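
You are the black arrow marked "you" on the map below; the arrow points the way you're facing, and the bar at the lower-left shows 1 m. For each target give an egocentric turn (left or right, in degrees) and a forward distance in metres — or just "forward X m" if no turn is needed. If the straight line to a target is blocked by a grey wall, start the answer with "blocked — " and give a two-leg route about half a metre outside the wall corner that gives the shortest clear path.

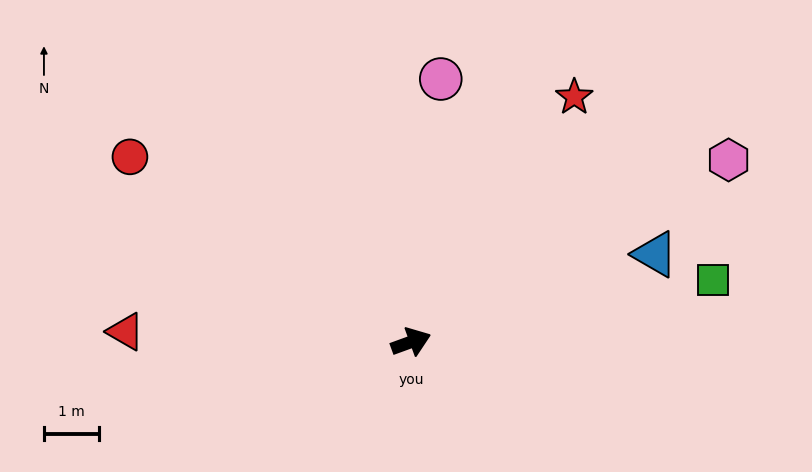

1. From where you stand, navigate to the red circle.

turn left 127°, forward 6.2 m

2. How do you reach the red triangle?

turn left 158°, forward 5.2 m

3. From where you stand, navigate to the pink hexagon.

turn left 10°, forward 6.7 m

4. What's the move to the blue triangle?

forward 4.7 m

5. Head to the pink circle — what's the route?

turn left 64°, forward 4.8 m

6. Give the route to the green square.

turn right 8°, forward 5.6 m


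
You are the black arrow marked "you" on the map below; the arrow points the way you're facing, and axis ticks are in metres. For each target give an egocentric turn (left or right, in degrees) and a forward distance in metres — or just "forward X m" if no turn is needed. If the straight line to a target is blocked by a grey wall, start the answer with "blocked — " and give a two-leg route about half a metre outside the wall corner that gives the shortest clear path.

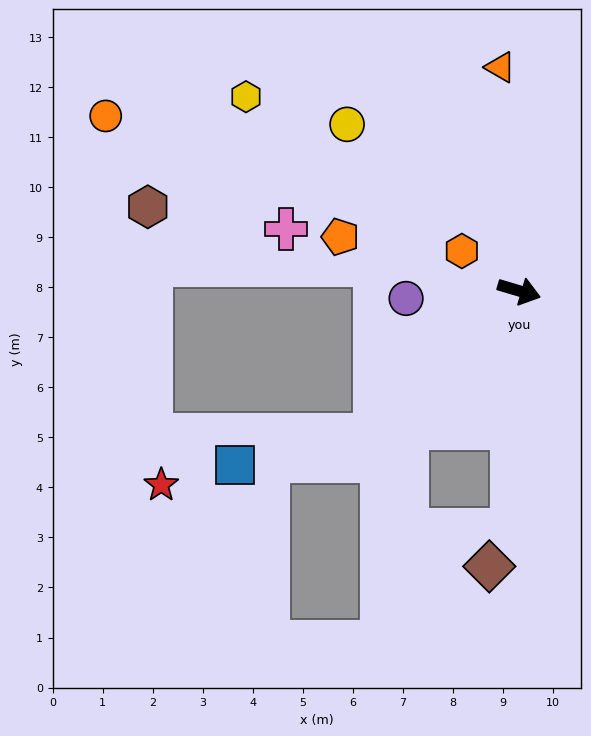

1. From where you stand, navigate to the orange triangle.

turn left 111°, forward 4.5 m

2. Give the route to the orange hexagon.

turn left 162°, forward 1.4 m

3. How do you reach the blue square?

blocked — turn right 119°, forward 4.1 m, then turn right 32°, forward 2.8 m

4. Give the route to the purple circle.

turn right 160°, forward 2.3 m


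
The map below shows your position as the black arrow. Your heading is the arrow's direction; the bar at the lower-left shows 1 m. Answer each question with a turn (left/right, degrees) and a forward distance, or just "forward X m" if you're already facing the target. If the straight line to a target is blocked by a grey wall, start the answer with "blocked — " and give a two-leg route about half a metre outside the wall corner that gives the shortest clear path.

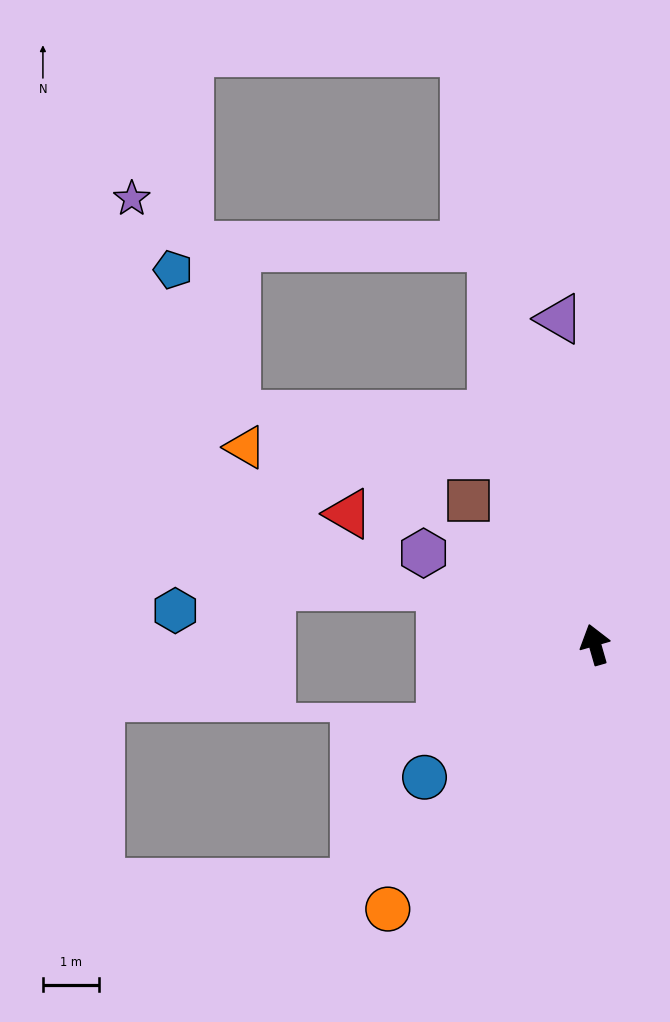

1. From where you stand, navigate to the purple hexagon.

turn left 46°, forward 3.5 m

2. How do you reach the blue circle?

turn left 112°, forward 3.8 m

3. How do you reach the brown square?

turn left 25°, forward 3.4 m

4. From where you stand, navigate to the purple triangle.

turn right 10°, forward 5.8 m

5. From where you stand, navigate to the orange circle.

turn left 126°, forward 6.0 m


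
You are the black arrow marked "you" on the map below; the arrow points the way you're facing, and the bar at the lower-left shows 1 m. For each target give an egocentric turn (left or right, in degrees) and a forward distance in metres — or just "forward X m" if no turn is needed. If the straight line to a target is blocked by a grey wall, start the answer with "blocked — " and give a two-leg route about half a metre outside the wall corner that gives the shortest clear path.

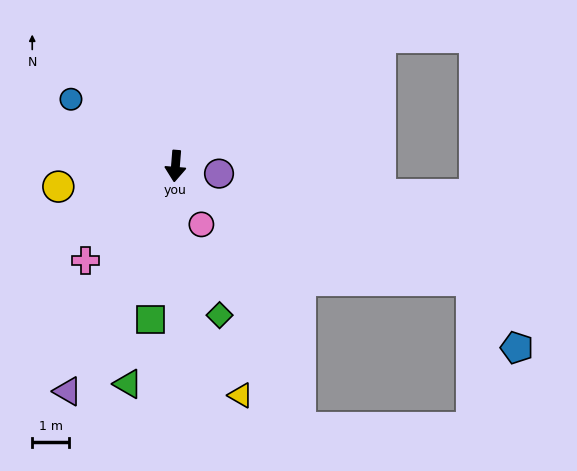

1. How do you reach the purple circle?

turn left 85°, forward 1.2 m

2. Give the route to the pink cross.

turn right 39°, forward 3.5 m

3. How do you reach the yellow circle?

turn right 76°, forward 3.2 m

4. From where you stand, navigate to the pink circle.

turn left 29°, forward 1.7 m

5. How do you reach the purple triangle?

turn right 21°, forward 6.7 m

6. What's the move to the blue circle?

turn right 118°, forward 3.3 m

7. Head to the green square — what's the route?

turn right 5°, forward 4.2 m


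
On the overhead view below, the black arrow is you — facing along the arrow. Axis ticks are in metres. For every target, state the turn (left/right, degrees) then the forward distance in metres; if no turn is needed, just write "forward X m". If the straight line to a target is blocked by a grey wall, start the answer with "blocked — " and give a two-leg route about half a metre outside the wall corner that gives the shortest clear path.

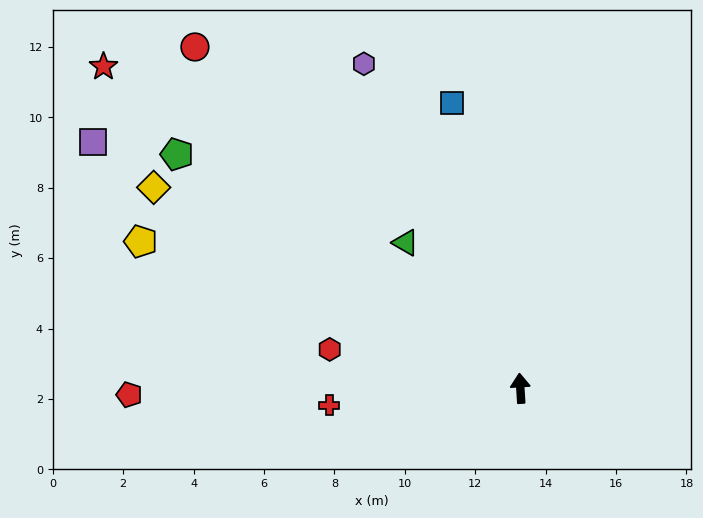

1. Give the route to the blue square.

turn left 10°, forward 8.3 m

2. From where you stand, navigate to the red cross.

turn left 92°, forward 5.5 m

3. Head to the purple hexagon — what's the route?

turn left 22°, forward 10.2 m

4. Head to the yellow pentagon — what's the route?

turn left 65°, forward 11.6 m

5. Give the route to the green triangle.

turn left 35°, forward 5.3 m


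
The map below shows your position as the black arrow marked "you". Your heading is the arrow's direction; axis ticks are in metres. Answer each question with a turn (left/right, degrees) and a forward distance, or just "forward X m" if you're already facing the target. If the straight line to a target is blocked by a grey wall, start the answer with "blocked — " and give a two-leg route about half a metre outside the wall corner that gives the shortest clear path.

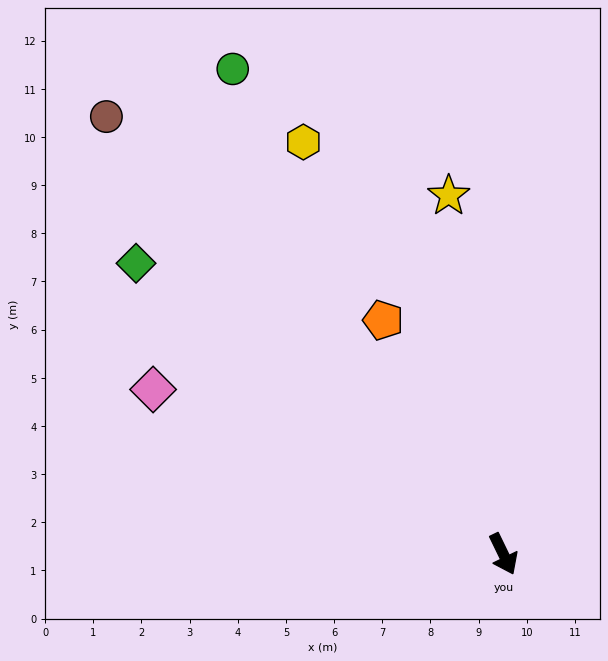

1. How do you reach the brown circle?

turn right 164°, forward 12.3 m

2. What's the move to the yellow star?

turn left 163°, forward 7.5 m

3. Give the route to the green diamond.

turn right 154°, forward 9.7 m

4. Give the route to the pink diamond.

turn right 141°, forward 8.0 m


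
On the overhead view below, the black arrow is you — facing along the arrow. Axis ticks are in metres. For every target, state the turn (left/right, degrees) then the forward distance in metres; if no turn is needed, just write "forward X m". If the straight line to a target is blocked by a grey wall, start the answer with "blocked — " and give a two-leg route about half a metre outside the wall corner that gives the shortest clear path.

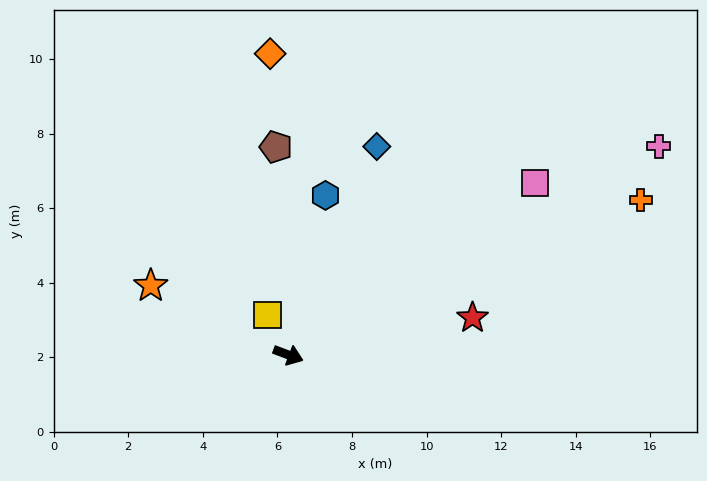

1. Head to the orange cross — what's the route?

turn left 44°, forward 10.3 m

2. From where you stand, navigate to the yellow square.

turn left 138°, forward 1.2 m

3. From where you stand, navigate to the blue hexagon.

turn left 98°, forward 4.4 m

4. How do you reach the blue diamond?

turn left 88°, forward 6.1 m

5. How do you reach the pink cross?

turn left 50°, forward 11.4 m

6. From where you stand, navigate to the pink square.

turn left 55°, forward 8.1 m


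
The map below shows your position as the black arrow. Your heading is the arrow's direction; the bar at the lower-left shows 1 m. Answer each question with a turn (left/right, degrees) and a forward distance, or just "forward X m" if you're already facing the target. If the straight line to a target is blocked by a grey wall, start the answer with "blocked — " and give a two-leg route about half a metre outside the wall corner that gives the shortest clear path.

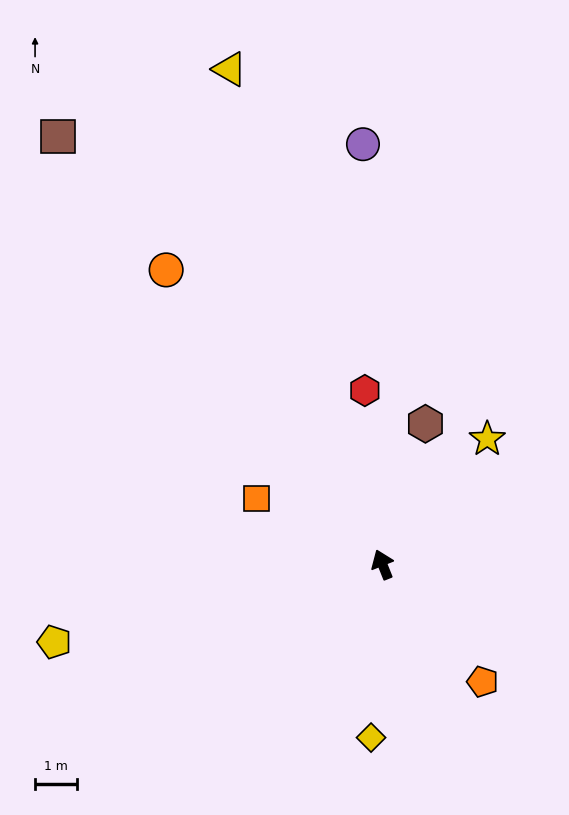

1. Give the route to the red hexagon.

turn right 16°, forward 4.2 m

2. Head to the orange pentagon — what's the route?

turn right 161°, forward 3.7 m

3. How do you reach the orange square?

turn left 41°, forward 3.4 m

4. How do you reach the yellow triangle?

turn right 5°, forward 12.3 m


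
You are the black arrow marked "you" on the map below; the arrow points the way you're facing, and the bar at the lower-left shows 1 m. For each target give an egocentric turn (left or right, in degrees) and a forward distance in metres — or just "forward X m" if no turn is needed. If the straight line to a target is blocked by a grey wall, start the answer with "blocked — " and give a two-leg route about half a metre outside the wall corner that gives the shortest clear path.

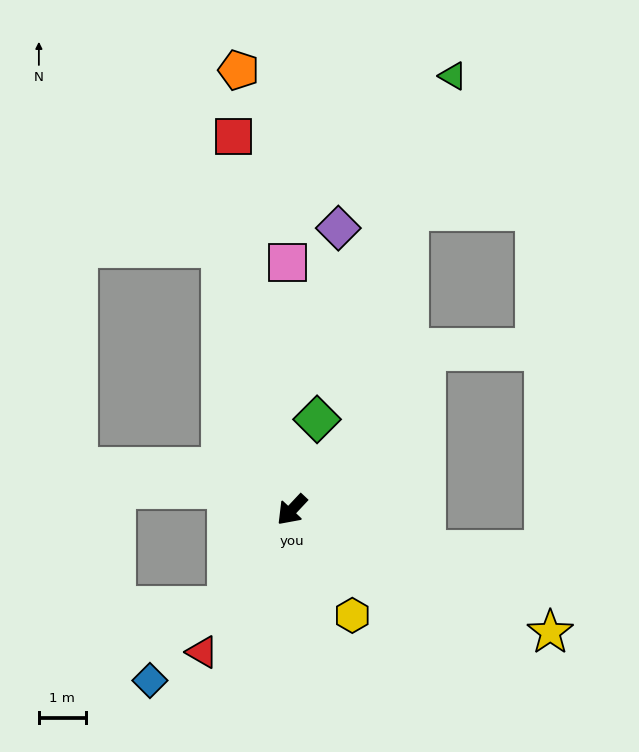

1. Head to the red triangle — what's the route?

turn left 11°, forward 3.6 m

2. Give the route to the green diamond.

turn right 152°, forward 2.0 m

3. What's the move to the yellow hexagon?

turn left 73°, forward 2.6 m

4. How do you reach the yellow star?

turn left 108°, forward 6.1 m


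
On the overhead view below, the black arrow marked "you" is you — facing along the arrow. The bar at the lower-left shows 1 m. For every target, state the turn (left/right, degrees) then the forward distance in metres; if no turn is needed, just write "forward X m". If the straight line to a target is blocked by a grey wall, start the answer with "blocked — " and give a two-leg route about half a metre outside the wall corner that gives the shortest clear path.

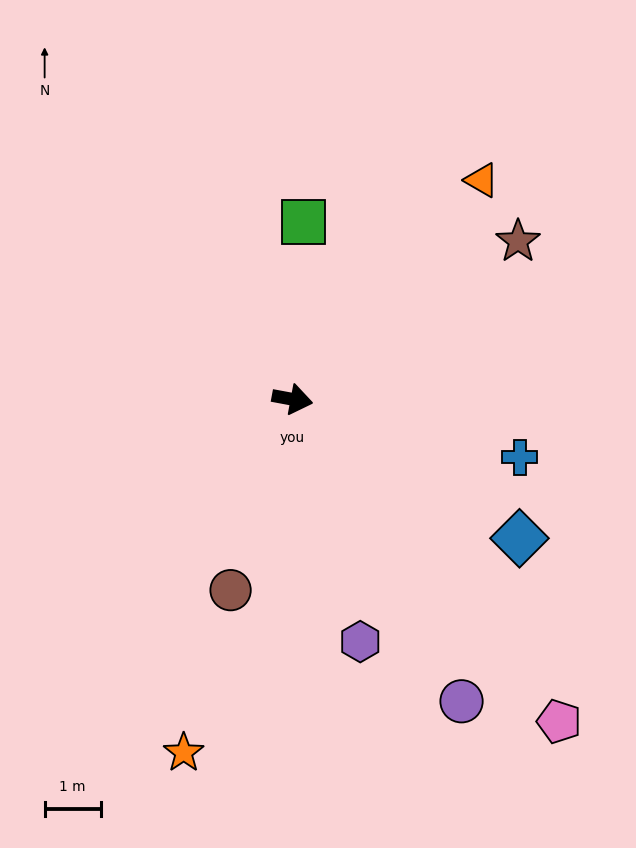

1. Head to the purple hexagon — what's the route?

turn right 64°, forward 4.5 m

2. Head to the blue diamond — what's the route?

turn right 21°, forward 4.7 m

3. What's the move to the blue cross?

turn right 4°, forward 4.2 m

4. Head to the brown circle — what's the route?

turn right 97°, forward 3.6 m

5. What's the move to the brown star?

turn left 46°, forward 4.9 m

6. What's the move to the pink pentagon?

turn right 40°, forward 7.5 m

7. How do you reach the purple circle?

turn right 50°, forward 6.2 m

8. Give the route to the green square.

turn left 97°, forward 3.2 m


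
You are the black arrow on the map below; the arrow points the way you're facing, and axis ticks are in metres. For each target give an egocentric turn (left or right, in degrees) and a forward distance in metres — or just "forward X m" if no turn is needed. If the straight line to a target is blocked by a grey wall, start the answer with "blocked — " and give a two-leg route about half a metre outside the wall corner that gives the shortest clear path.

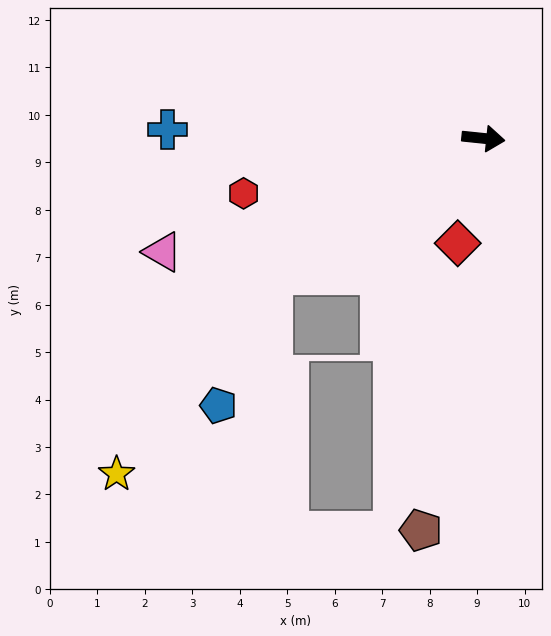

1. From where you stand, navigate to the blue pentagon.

blocked — turn right 141°, forward 5.3 m, then turn left 35°, forward 3.0 m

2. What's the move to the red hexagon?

turn right 161°, forward 5.2 m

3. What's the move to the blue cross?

turn right 176°, forward 6.7 m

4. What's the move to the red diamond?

turn right 98°, forward 2.3 m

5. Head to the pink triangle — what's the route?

turn right 155°, forward 7.2 m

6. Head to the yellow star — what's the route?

blocked — turn right 141°, forward 5.3 m, then turn left 19°, forward 5.3 m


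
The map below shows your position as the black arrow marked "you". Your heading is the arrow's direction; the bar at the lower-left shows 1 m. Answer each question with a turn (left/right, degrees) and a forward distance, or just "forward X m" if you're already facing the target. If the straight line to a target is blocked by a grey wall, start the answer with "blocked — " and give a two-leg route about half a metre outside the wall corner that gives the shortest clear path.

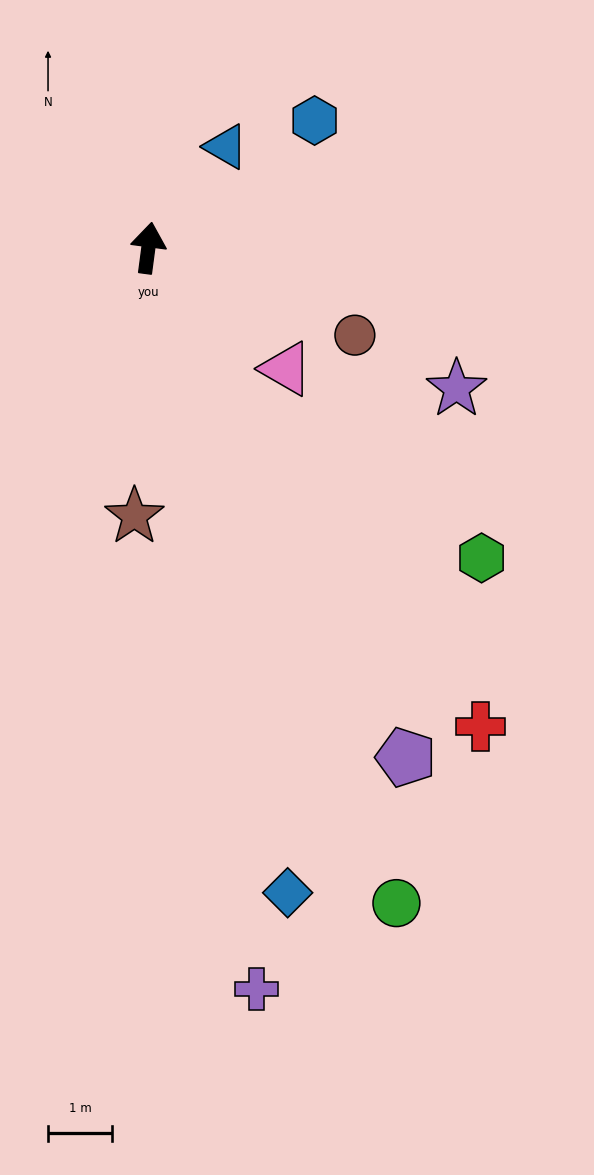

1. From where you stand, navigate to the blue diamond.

turn right 160°, forward 10.2 m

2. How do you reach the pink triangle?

turn right 124°, forward 2.8 m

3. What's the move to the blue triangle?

turn right 30°, forward 2.0 m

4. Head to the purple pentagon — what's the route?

turn right 146°, forward 8.9 m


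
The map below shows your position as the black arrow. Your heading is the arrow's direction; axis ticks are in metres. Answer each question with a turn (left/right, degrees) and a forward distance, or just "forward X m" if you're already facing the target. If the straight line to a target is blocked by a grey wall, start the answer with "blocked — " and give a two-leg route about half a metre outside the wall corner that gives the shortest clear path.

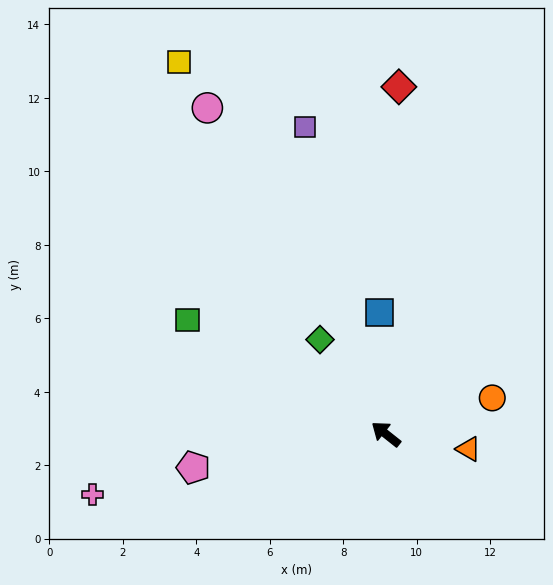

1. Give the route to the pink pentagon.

turn left 48°, forward 5.3 m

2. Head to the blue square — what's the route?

turn right 48°, forward 3.3 m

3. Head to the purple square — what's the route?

turn right 37°, forward 8.6 m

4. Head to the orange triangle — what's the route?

turn right 152°, forward 2.3 m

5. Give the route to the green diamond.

turn right 17°, forward 3.1 m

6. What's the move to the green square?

turn left 9°, forward 6.2 m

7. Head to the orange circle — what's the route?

turn right 123°, forward 3.1 m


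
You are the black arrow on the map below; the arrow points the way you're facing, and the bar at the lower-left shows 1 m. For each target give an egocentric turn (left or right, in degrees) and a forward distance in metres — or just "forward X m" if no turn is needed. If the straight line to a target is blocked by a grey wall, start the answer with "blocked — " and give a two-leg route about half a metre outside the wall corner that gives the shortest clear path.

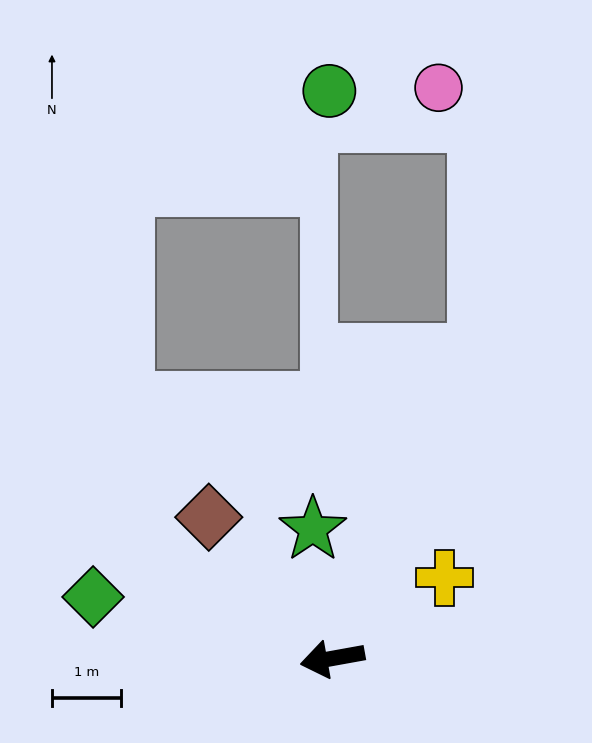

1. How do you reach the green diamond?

turn right 25°, forward 3.6 m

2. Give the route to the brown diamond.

turn right 59°, forward 2.7 m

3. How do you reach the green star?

turn right 92°, forward 1.9 m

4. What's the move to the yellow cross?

turn right 154°, forward 2.0 m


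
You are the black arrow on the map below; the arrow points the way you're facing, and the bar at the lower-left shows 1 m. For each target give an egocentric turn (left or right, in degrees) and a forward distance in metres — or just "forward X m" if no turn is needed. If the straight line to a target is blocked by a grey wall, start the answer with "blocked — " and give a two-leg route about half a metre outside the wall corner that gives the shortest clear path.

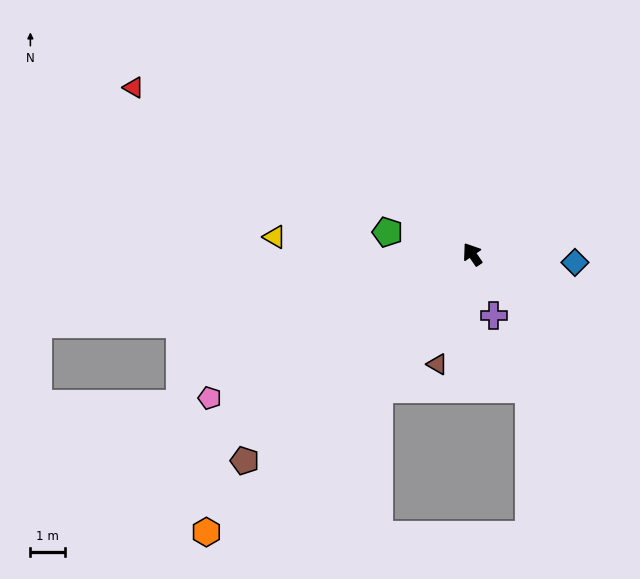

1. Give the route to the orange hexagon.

turn left 102°, forward 11.0 m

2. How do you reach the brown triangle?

turn left 128°, forward 3.3 m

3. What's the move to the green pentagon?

turn left 41°, forward 2.5 m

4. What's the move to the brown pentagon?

turn left 98°, forward 8.8 m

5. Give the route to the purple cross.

turn left 165°, forward 1.9 m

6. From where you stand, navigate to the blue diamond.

turn right 129°, forward 3.0 m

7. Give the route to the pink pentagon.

turn left 84°, forward 8.6 m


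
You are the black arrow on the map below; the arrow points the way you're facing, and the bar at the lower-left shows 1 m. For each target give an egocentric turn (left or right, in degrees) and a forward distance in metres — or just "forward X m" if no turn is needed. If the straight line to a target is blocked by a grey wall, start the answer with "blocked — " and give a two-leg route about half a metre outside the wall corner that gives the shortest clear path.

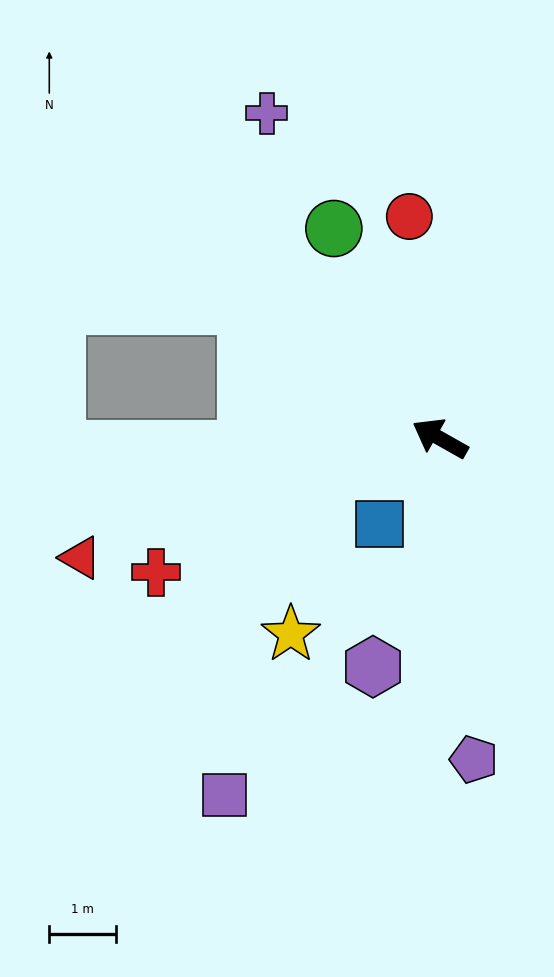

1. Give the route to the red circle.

turn right 53°, forward 3.4 m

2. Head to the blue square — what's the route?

turn left 84°, forward 1.6 m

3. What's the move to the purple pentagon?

turn left 125°, forward 4.9 m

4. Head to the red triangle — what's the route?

turn left 48°, forward 5.7 m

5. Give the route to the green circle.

turn right 34°, forward 3.5 m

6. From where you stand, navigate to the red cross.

turn left 55°, forward 4.7 m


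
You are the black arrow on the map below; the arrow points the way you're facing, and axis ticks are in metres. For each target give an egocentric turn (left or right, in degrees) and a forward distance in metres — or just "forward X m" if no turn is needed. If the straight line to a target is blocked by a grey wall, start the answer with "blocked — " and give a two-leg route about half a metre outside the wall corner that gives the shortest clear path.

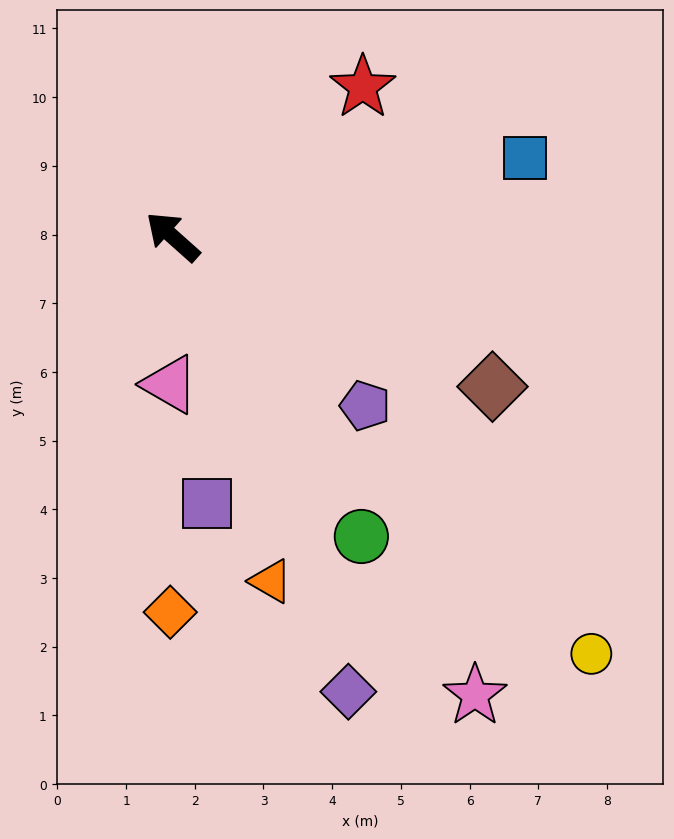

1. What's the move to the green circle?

turn left 164°, forward 5.2 m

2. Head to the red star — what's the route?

turn right 100°, forward 3.5 m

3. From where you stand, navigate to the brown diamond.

turn right 163°, forward 5.1 m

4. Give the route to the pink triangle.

turn left 131°, forward 2.2 m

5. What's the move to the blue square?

turn right 126°, forward 5.3 m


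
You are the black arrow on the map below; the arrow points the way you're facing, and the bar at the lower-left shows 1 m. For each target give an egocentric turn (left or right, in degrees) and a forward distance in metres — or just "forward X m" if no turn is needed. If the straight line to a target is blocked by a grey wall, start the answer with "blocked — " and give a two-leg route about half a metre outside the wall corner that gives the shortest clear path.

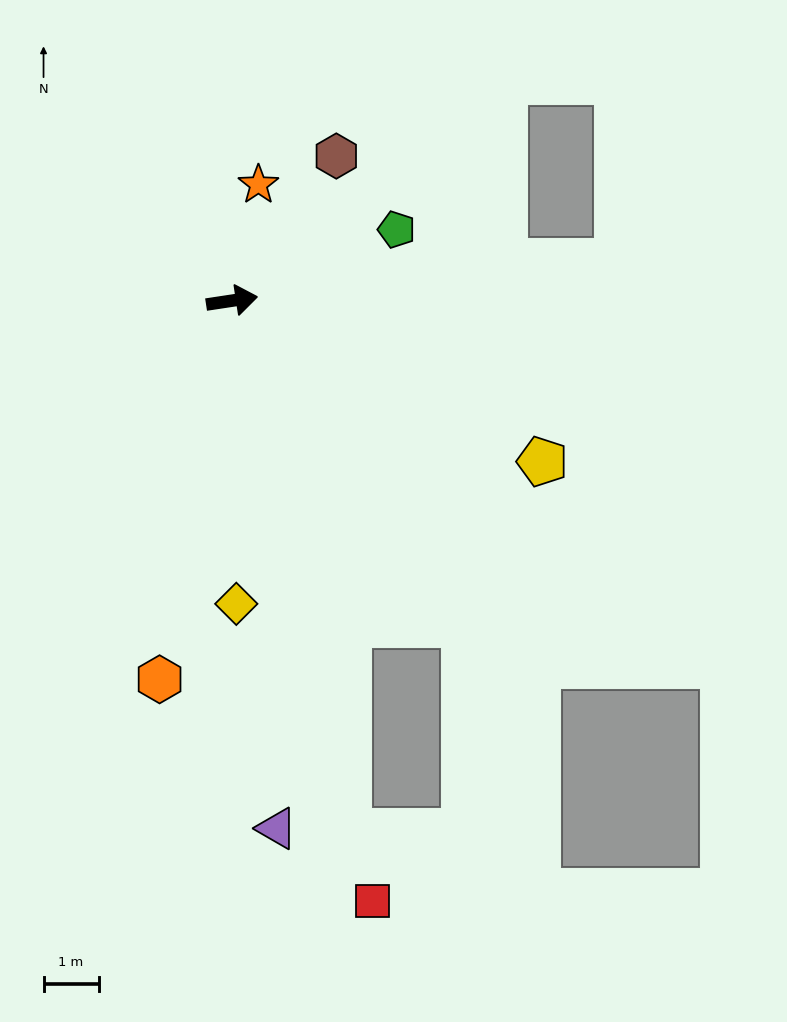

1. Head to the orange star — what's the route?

turn left 69°, forward 2.2 m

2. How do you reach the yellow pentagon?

turn right 36°, forward 6.3 m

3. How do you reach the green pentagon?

turn left 15°, forward 3.3 m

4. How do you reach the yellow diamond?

turn right 98°, forward 5.5 m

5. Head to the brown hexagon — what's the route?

turn left 46°, forward 3.2 m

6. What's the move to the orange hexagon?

turn right 109°, forward 7.0 m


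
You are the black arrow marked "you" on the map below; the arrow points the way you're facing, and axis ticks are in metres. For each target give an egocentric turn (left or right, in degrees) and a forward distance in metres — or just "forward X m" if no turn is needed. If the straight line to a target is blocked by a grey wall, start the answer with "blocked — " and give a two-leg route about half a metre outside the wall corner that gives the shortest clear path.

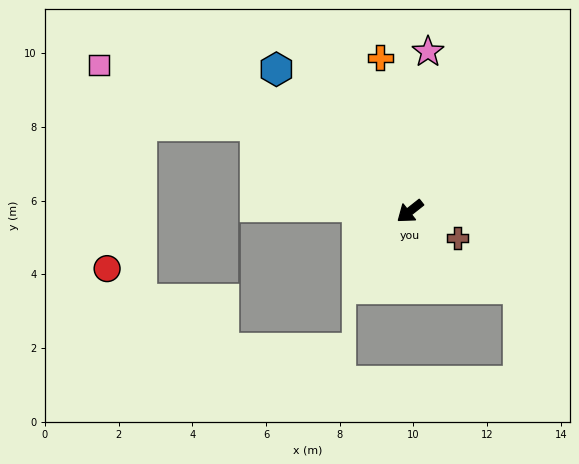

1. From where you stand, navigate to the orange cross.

turn right 117°, forward 4.2 m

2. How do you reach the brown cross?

turn left 112°, forward 1.5 m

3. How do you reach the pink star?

turn right 135°, forward 4.4 m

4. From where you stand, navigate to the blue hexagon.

turn right 85°, forward 5.3 m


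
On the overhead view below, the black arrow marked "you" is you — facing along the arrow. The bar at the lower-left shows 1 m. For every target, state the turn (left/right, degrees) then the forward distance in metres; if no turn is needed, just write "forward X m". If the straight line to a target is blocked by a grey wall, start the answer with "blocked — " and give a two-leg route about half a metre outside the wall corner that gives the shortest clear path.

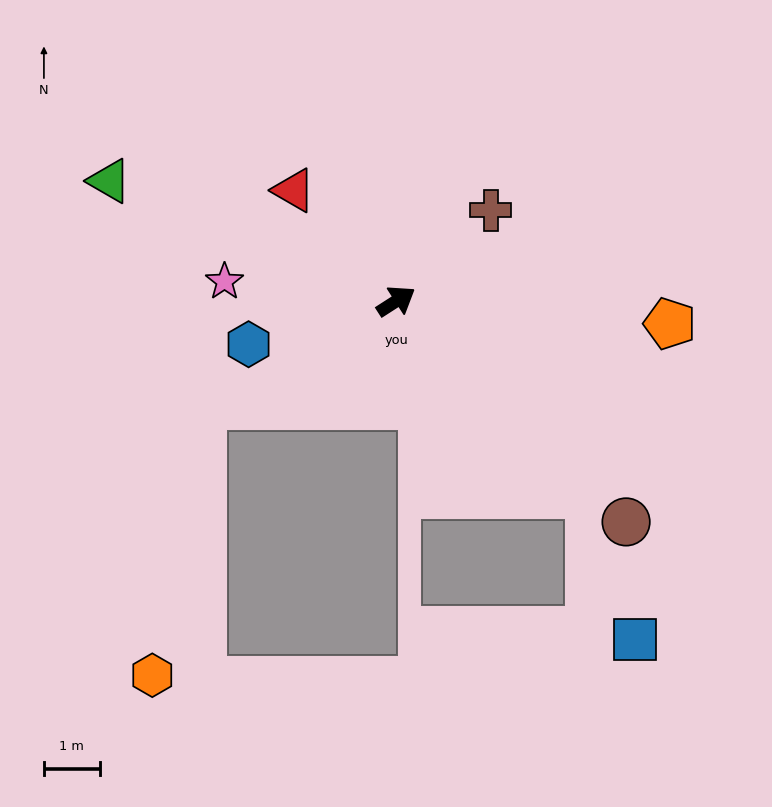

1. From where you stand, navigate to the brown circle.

turn right 77°, forward 5.7 m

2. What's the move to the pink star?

turn left 141°, forward 3.1 m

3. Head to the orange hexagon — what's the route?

blocked — turn left 176°, forward 3.9 m, then turn left 51°, forward 4.9 m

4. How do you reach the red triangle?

turn left 100°, forward 2.7 m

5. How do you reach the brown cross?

turn left 11°, forward 2.3 m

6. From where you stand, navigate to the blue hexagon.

turn left 164°, forward 2.7 m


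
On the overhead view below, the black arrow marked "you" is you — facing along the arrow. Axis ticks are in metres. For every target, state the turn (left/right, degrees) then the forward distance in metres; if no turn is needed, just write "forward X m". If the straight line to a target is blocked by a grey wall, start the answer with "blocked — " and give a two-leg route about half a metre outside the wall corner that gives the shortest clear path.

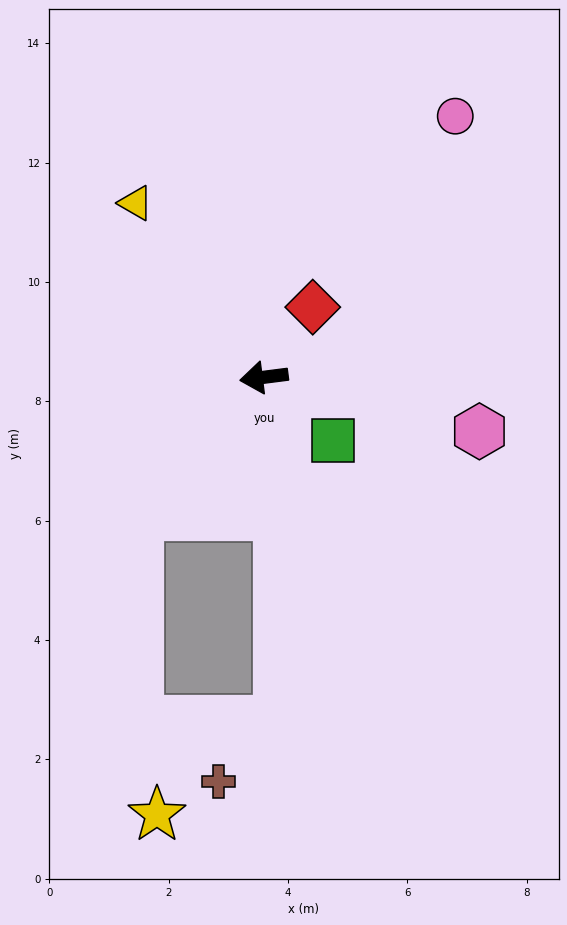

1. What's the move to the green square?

turn left 130°, forward 1.6 m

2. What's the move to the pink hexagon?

turn left 159°, forward 3.7 m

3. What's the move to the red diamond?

turn right 132°, forward 1.4 m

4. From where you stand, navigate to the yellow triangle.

turn right 61°, forward 3.6 m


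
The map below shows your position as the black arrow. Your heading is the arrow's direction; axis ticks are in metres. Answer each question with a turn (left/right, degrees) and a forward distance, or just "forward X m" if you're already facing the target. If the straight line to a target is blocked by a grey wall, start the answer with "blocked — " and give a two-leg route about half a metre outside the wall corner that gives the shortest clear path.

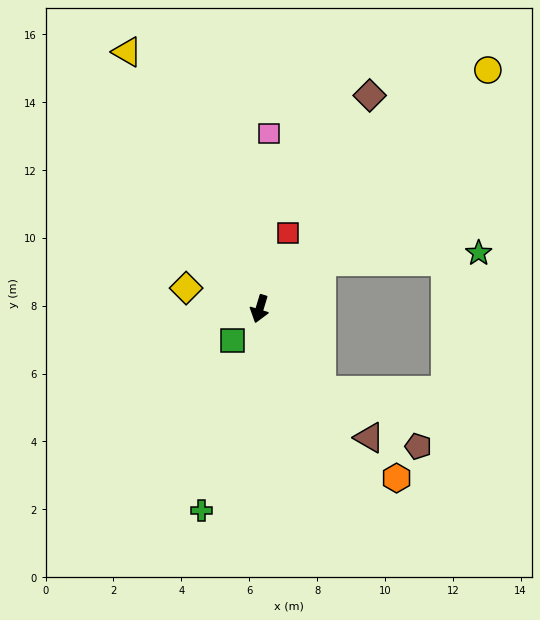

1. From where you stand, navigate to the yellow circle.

turn left 153°, forward 9.7 m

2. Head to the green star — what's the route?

blocked — turn left 144°, forward 2.3 m, then turn right 34°, forward 4.6 m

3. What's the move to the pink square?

turn right 166°, forward 5.2 m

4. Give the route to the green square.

turn right 24°, forward 1.2 m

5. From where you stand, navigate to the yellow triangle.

turn right 136°, forward 8.5 m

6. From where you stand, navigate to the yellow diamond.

turn right 89°, forward 2.2 m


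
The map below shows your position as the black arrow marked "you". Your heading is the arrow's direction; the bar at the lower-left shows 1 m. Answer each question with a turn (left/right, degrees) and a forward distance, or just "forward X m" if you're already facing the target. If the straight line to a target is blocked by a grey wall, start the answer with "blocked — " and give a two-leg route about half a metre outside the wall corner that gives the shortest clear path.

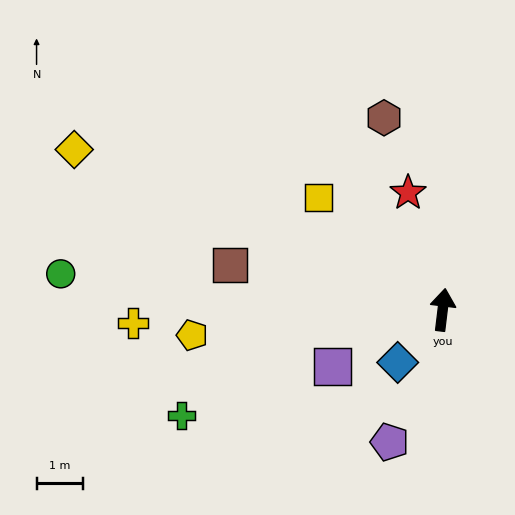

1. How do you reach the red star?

turn left 23°, forward 2.6 m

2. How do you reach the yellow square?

turn left 55°, forward 3.6 m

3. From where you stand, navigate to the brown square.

turn left 85°, forward 4.7 m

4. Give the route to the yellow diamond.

turn left 73°, forward 8.7 m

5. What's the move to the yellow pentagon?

turn left 103°, forward 5.5 m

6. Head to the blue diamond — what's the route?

turn left 146°, forward 1.5 m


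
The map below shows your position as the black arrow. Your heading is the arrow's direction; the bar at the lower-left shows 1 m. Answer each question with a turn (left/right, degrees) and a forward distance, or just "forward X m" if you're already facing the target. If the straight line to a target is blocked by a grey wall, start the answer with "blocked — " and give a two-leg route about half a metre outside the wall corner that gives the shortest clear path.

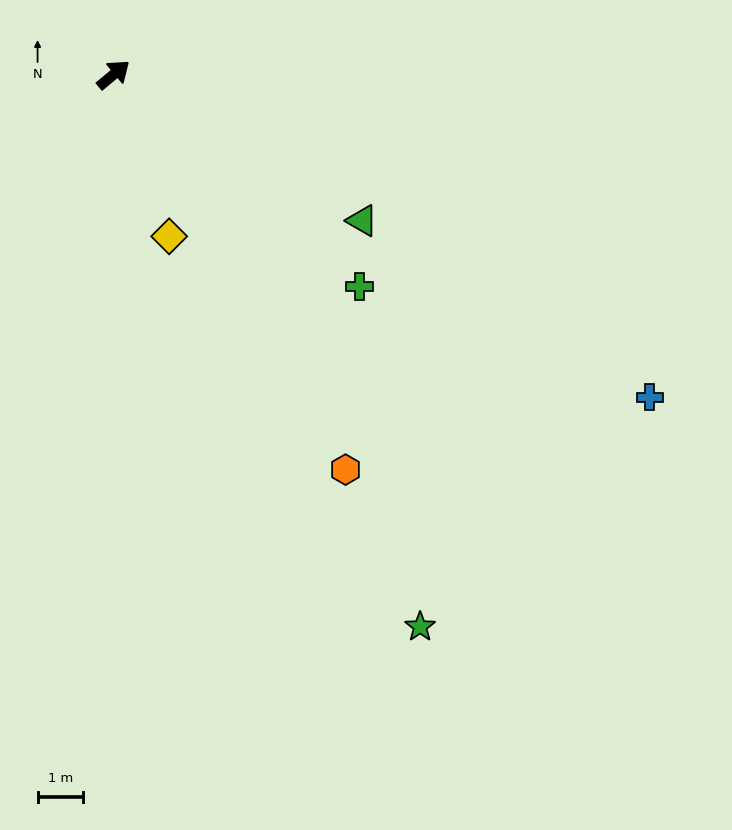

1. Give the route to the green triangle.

turn right 70°, forward 6.4 m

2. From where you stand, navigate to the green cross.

turn right 80°, forward 7.2 m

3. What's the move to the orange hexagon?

turn right 99°, forward 10.1 m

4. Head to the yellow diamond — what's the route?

turn right 111°, forward 3.8 m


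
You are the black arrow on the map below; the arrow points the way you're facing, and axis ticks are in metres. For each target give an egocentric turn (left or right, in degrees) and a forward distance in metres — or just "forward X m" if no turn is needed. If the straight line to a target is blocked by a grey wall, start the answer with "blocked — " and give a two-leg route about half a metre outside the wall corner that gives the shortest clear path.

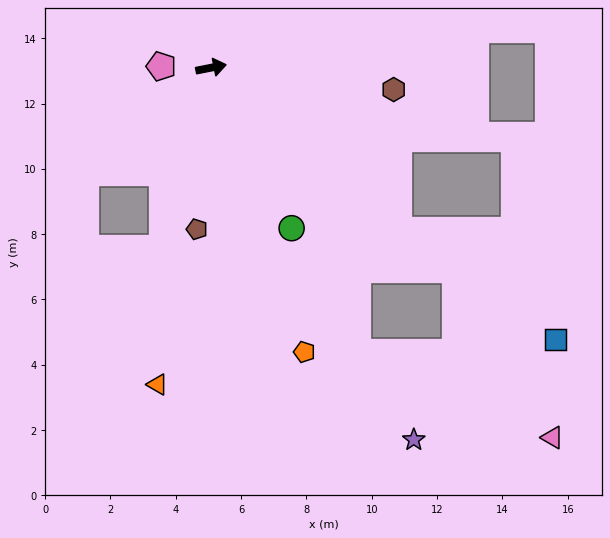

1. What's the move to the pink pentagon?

turn left 167°, forward 1.5 m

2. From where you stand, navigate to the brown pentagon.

turn right 106°, forward 5.0 m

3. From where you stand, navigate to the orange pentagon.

turn right 83°, forward 9.2 m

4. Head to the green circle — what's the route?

turn right 75°, forward 5.5 m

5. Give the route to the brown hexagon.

turn right 18°, forward 5.6 m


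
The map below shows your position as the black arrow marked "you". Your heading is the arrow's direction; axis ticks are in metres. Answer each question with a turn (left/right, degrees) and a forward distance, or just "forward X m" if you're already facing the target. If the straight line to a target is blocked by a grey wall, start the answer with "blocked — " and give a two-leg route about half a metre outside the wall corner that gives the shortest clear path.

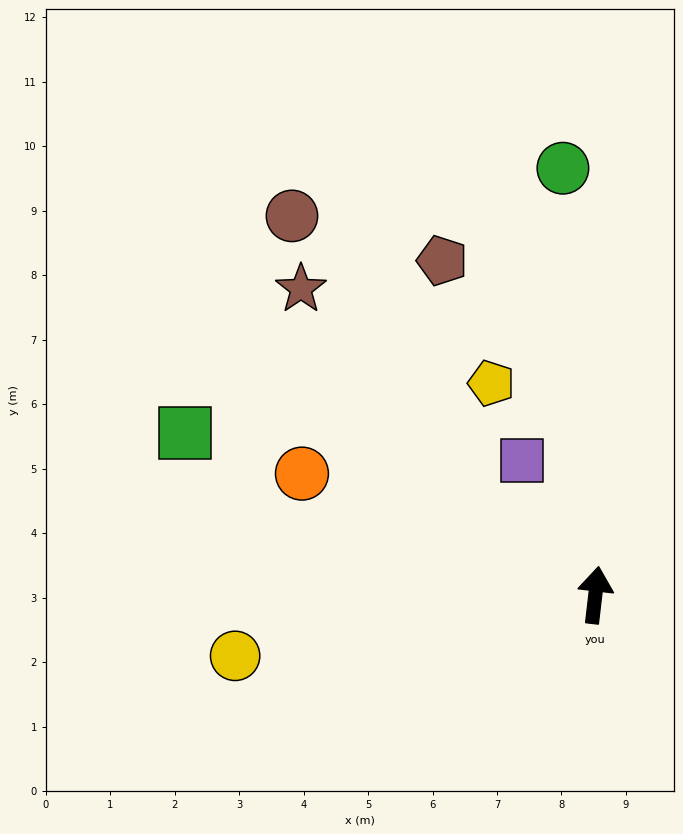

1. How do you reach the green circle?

turn left 11°, forward 6.6 m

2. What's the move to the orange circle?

turn left 74°, forward 4.9 m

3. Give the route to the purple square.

turn left 35°, forward 2.4 m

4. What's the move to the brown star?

turn left 51°, forward 6.6 m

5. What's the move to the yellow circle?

turn left 106°, forward 5.7 m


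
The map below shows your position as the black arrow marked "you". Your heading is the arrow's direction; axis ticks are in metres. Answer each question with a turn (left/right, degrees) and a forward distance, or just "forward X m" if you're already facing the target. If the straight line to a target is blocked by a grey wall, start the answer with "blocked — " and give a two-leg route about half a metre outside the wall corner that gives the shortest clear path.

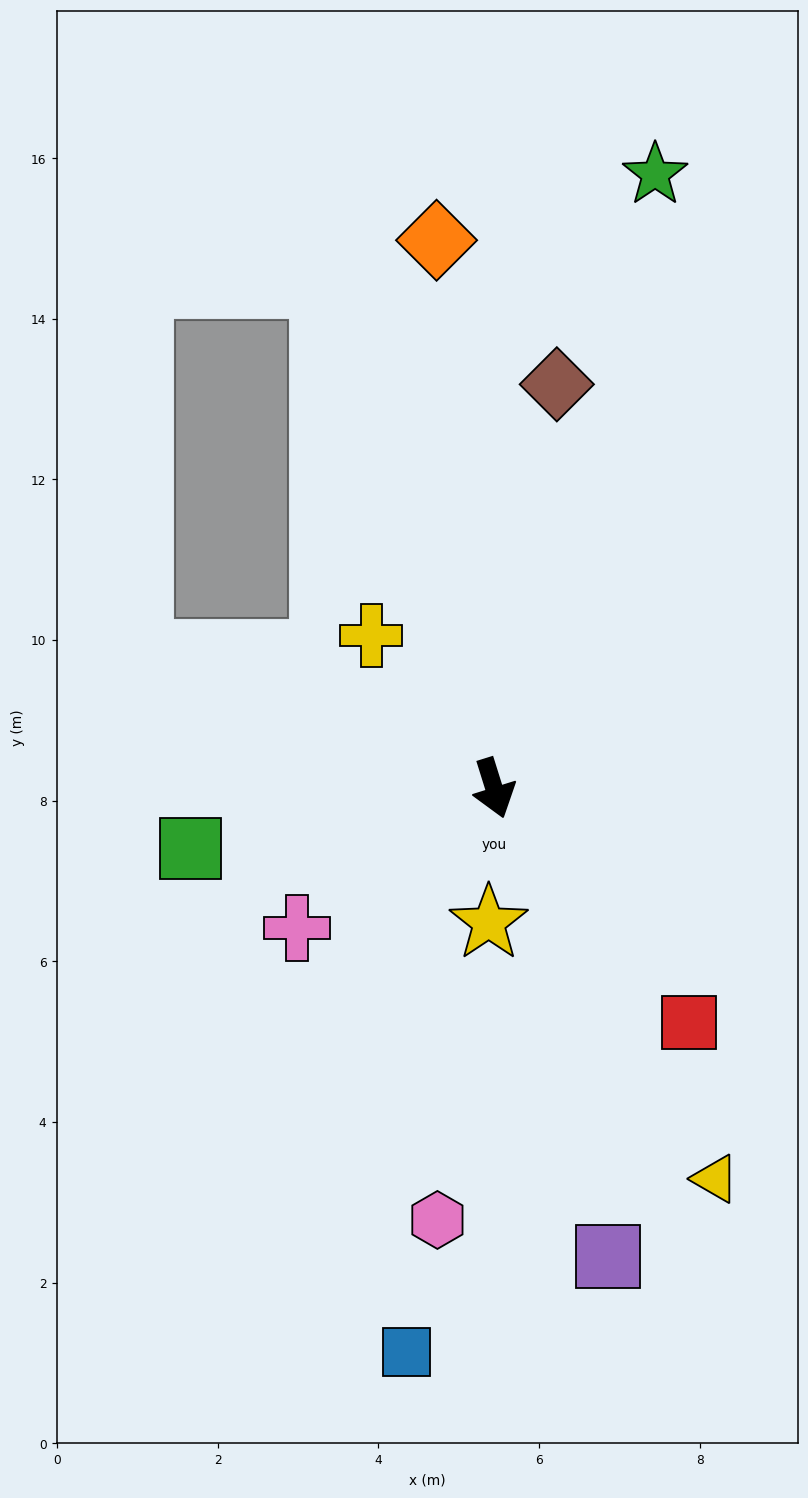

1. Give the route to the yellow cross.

turn right 159°, forward 2.4 m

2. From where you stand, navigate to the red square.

turn left 22°, forward 3.8 m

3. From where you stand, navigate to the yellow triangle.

turn left 12°, forward 5.6 m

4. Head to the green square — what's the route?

turn right 96°, forward 3.9 m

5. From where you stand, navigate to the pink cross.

turn right 72°, forward 3.0 m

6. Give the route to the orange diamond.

turn left 169°, forward 6.9 m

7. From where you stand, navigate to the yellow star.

turn right 20°, forward 1.7 m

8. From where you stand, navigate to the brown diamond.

turn left 154°, forward 5.1 m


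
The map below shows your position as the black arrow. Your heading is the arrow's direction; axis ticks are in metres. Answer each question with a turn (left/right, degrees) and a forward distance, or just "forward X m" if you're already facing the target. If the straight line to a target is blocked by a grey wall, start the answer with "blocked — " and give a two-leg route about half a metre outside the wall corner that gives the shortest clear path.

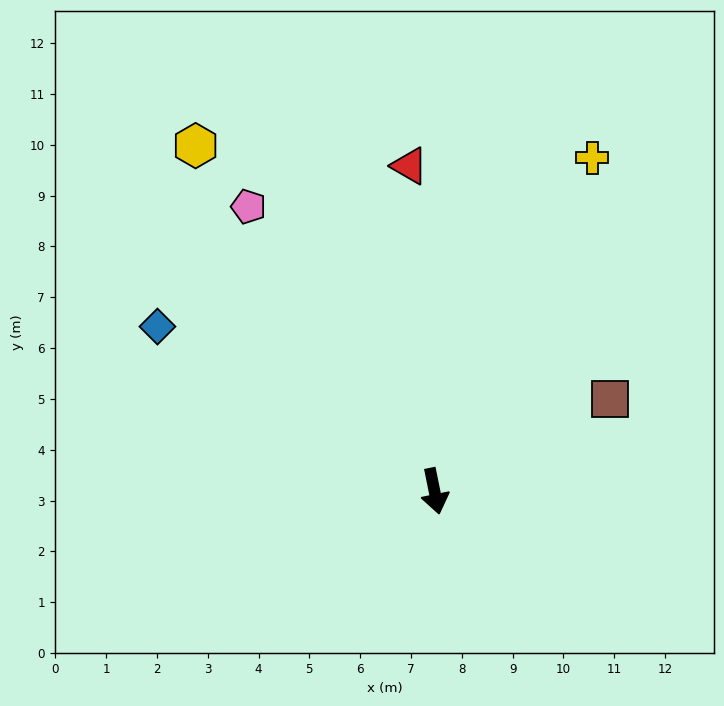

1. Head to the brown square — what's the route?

turn left 106°, forward 3.9 m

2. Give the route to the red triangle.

turn left 173°, forward 6.4 m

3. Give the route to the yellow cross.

turn left 143°, forward 7.3 m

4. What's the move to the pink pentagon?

turn right 158°, forward 6.7 m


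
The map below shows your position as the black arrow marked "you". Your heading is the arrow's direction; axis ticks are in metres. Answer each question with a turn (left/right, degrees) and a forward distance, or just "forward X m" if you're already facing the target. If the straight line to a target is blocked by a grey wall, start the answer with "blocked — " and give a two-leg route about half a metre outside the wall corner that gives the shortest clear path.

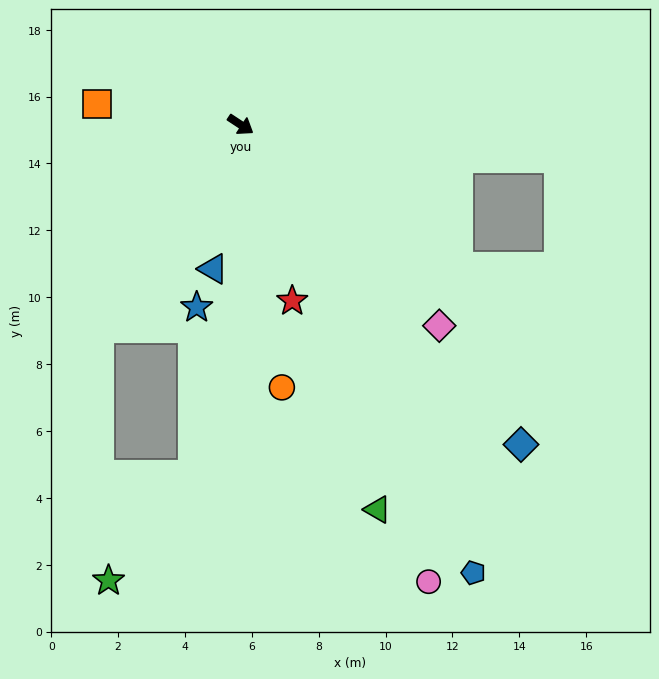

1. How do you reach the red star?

turn right 40°, forward 5.5 m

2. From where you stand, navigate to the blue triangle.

turn right 67°, forward 4.4 m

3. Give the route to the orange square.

turn right 155°, forward 4.3 m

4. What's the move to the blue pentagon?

turn right 29°, forward 15.1 m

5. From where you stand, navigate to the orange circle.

turn right 48°, forward 8.0 m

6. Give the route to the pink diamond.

turn right 12°, forward 8.5 m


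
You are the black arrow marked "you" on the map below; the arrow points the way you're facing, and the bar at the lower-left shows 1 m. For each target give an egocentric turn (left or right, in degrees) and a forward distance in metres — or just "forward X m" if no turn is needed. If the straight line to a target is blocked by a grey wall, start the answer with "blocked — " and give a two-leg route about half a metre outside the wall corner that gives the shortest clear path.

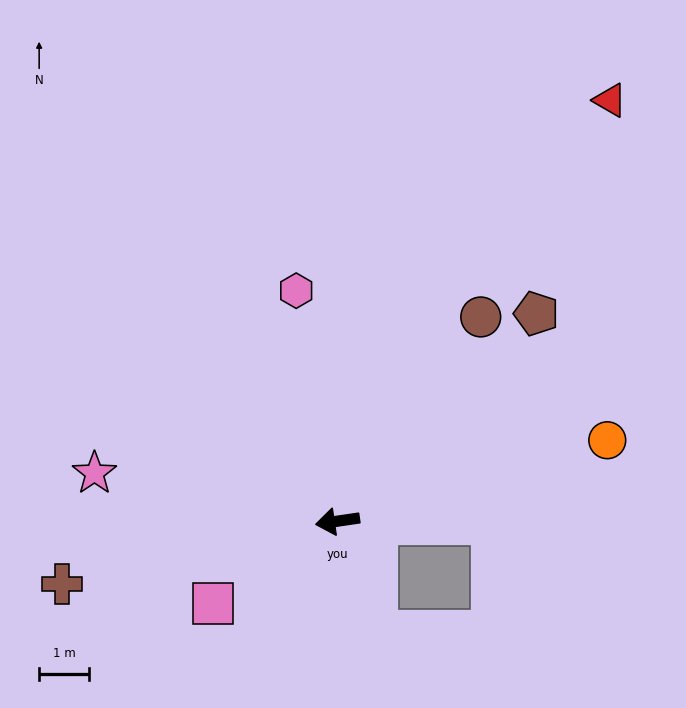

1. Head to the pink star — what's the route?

turn right 20°, forward 5.0 m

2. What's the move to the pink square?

turn left 25°, forward 3.0 m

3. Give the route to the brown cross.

turn left 4°, forward 5.7 m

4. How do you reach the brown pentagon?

turn right 142°, forward 5.8 m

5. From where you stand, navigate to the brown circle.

turn right 133°, forward 5.0 m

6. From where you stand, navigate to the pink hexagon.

turn right 88°, forward 4.7 m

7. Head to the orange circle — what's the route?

turn right 172°, forward 5.7 m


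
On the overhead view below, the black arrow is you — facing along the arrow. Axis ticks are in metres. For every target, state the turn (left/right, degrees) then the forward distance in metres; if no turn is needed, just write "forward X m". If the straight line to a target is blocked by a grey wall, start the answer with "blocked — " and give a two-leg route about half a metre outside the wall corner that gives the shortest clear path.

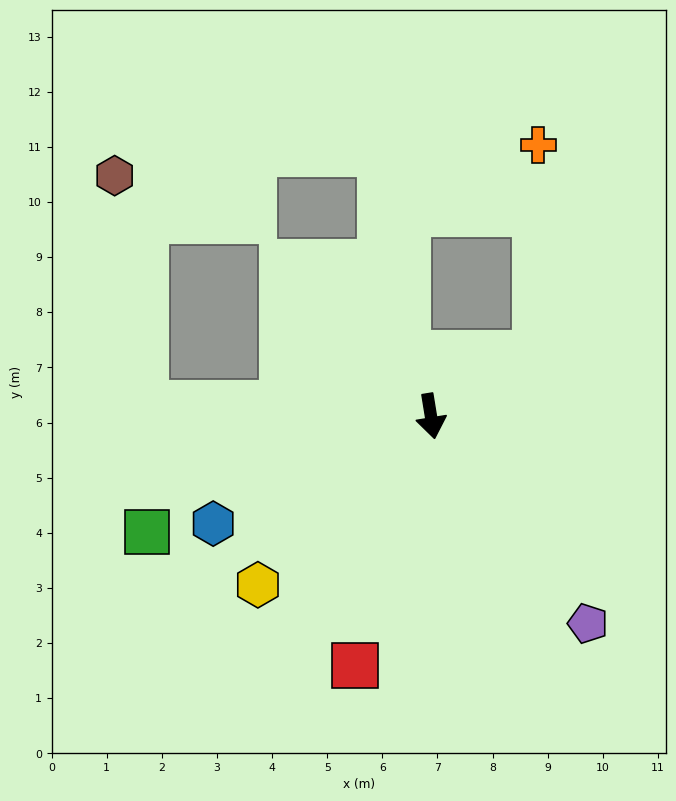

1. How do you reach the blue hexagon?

turn right 73°, forward 4.4 m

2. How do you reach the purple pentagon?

turn left 28°, forward 4.7 m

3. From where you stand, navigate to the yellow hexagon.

turn right 55°, forward 4.4 m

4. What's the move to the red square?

turn right 26°, forward 4.7 m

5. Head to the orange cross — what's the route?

blocked — turn left 111°, forward 2.2 m, then turn left 59°, forward 3.8 m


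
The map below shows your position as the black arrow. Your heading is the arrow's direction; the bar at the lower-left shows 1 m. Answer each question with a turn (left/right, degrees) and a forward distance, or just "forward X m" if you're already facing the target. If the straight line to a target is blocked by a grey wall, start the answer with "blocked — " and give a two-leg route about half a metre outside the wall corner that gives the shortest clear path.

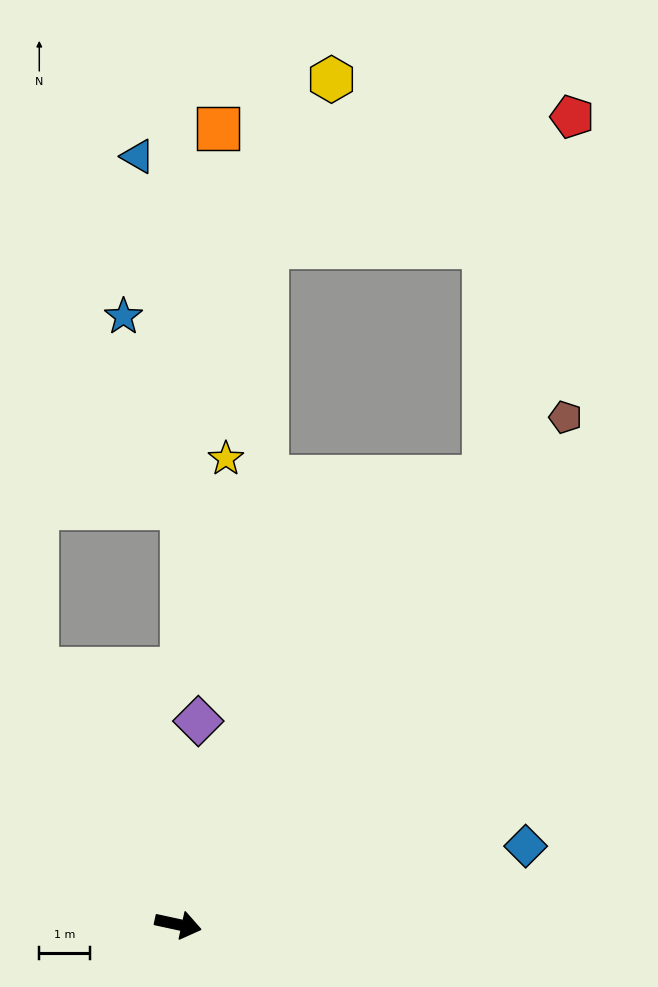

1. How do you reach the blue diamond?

turn left 25°, forward 7.0 m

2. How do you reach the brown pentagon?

turn left 65°, forward 12.6 m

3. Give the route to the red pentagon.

blocked — turn left 68°, forward 10.7 m, then turn left 20°, forward 7.3 m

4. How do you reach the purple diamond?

turn left 97°, forward 4.0 m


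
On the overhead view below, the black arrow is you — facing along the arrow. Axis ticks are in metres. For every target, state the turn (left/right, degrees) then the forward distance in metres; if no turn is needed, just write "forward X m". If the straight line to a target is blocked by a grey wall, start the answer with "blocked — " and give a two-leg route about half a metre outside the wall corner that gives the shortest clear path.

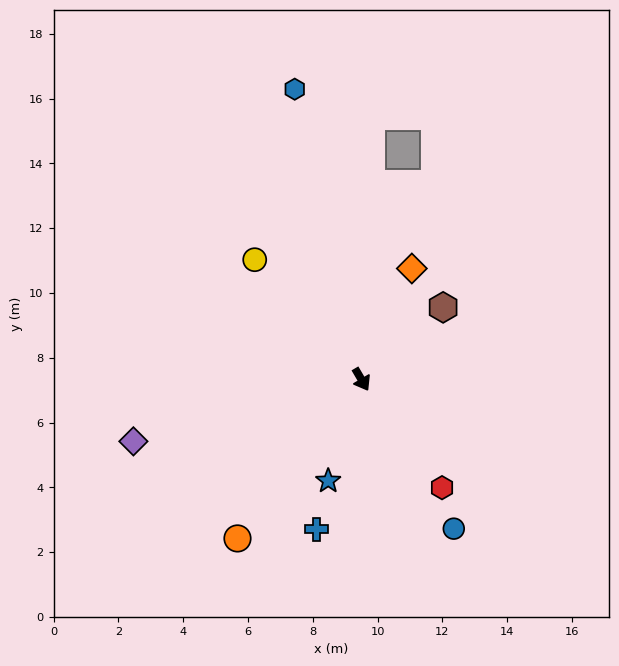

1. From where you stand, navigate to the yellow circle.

turn right 169°, forward 5.0 m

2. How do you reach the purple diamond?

turn right 105°, forward 7.3 m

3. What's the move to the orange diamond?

turn left 125°, forward 3.8 m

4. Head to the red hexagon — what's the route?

turn left 6°, forward 4.2 m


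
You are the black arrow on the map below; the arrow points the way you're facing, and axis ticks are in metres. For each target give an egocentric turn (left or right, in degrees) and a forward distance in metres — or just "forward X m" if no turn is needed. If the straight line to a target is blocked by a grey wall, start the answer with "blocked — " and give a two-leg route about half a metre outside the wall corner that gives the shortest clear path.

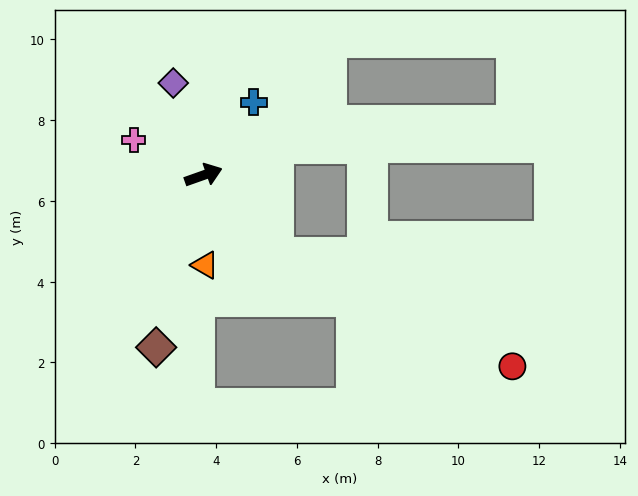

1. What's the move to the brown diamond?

turn right 125°, forward 4.4 m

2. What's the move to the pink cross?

turn left 134°, forward 1.9 m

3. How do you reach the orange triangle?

turn right 108°, forward 2.2 m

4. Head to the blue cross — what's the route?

turn left 36°, forward 2.2 m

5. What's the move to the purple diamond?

turn left 89°, forward 2.4 m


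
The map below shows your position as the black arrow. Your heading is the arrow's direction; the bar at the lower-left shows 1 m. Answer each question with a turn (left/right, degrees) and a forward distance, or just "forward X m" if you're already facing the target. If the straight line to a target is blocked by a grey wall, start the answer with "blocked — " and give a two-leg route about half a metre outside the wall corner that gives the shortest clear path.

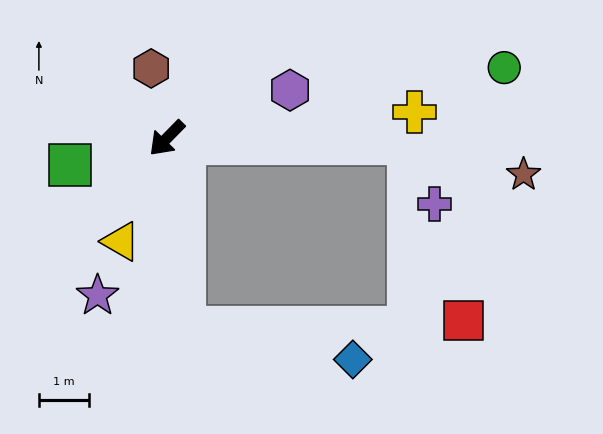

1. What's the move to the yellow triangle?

turn left 20°, forward 2.3 m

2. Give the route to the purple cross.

blocked — turn left 133°, forward 4.9 m, then turn right 65°, forward 1.3 m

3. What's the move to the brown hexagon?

turn right 123°, forward 1.4 m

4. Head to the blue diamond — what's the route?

blocked — turn left 50°, forward 3.8 m, then turn left 74°, forward 3.4 m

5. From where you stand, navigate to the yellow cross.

turn left 140°, forward 5.0 m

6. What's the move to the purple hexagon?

turn left 156°, forward 2.7 m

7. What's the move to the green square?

turn right 30°, forward 2.0 m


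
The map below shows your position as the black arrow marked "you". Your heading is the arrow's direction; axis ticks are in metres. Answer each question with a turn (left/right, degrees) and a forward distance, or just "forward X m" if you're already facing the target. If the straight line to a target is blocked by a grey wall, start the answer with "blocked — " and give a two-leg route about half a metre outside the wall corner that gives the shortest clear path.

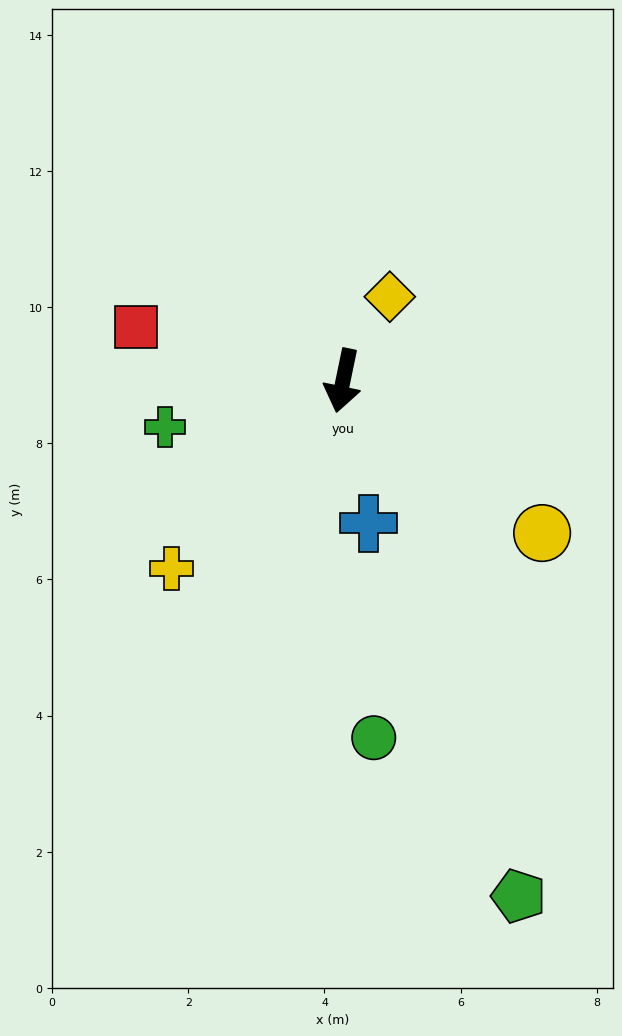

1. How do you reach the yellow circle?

turn left 64°, forward 3.7 m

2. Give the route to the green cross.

turn right 64°, forward 2.7 m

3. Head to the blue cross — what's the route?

turn left 22°, forward 2.1 m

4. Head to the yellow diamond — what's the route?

turn left 163°, forward 1.4 m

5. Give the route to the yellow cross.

turn right 31°, forward 3.7 m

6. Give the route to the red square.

turn right 93°, forward 3.1 m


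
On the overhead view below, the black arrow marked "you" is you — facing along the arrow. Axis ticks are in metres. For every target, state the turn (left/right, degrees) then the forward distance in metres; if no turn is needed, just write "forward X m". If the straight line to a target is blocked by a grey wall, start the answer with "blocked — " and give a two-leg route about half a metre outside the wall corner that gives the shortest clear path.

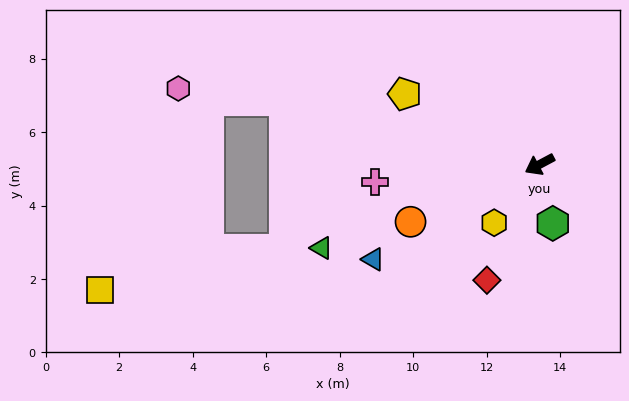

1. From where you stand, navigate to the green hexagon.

turn left 75°, forward 1.6 m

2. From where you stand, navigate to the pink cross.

turn right 22°, forward 4.5 m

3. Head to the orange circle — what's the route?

turn right 4°, forward 3.8 m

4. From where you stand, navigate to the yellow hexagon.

turn left 24°, forward 2.0 m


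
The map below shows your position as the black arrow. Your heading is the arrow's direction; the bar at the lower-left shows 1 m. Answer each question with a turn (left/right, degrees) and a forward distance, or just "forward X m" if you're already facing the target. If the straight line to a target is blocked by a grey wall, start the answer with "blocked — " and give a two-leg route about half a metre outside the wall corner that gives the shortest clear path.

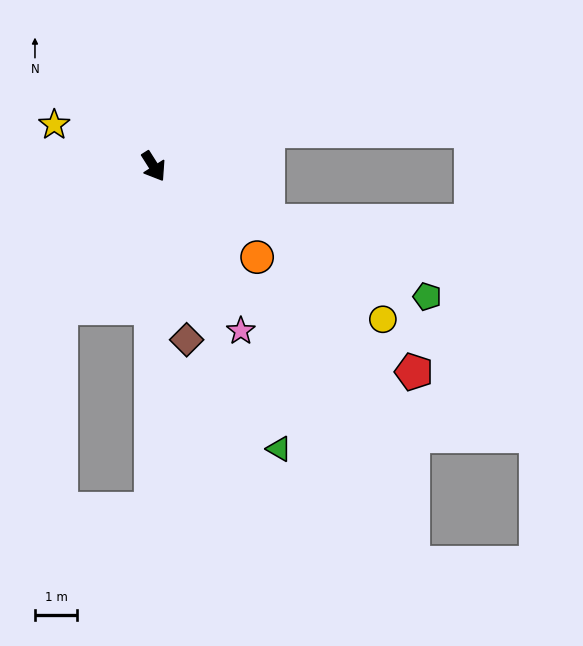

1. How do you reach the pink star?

turn right 4°, forward 4.4 m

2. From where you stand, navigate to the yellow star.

turn right 145°, forward 2.5 m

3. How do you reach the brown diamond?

turn right 22°, forward 4.2 m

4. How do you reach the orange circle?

turn left 16°, forward 3.2 m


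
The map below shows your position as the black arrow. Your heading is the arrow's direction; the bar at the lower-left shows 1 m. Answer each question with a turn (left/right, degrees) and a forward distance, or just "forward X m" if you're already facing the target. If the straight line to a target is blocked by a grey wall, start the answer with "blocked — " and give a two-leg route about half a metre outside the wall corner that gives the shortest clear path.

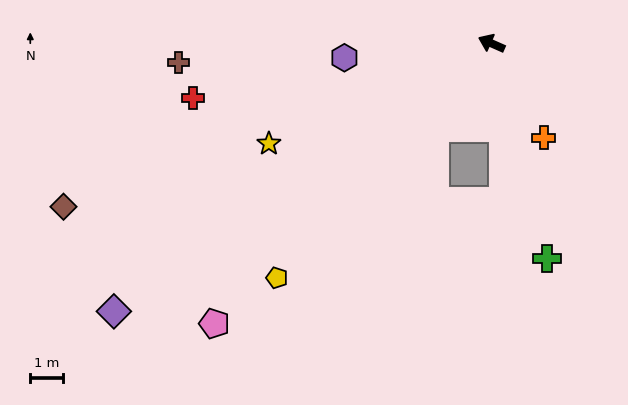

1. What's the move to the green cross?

turn left 128°, forward 6.7 m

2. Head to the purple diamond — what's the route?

turn left 59°, forward 14.0 m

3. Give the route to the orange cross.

turn left 143°, forward 3.3 m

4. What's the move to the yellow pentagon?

turn left 71°, forward 9.6 m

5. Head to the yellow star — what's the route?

turn left 48°, forward 7.4 m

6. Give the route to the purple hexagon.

turn left 29°, forward 4.5 m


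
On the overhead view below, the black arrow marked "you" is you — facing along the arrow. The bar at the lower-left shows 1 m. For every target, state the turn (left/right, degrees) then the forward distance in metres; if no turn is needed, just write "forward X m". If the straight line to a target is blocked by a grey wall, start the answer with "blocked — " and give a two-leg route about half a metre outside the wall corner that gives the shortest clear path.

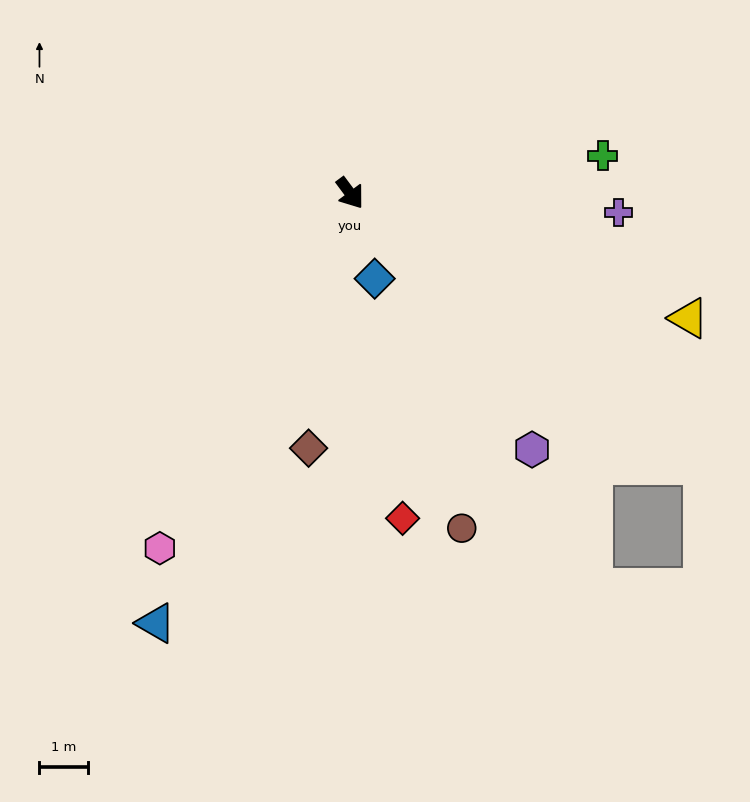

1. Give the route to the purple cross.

turn left 49°, forward 5.6 m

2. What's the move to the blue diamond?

turn right 21°, forward 1.8 m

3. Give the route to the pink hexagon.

turn right 65°, forward 8.3 m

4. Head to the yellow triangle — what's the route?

turn left 33°, forward 7.5 m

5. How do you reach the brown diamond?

turn right 46°, forward 5.3 m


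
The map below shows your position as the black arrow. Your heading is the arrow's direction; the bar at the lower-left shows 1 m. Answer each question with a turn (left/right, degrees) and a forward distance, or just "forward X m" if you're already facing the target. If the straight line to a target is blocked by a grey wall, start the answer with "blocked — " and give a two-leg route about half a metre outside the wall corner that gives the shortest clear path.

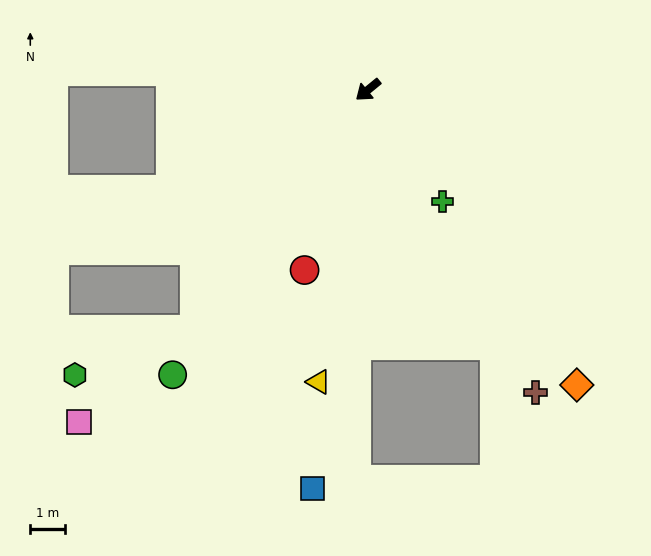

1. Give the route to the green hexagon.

blocked — turn left 15°, forward 8.6 m, then turn right 34°, forward 3.7 m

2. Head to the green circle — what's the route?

turn left 16°, forward 10.0 m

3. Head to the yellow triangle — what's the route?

turn left 41°, forward 8.6 m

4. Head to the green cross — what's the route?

turn left 85°, forward 3.9 m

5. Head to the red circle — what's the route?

turn left 31°, forward 5.5 m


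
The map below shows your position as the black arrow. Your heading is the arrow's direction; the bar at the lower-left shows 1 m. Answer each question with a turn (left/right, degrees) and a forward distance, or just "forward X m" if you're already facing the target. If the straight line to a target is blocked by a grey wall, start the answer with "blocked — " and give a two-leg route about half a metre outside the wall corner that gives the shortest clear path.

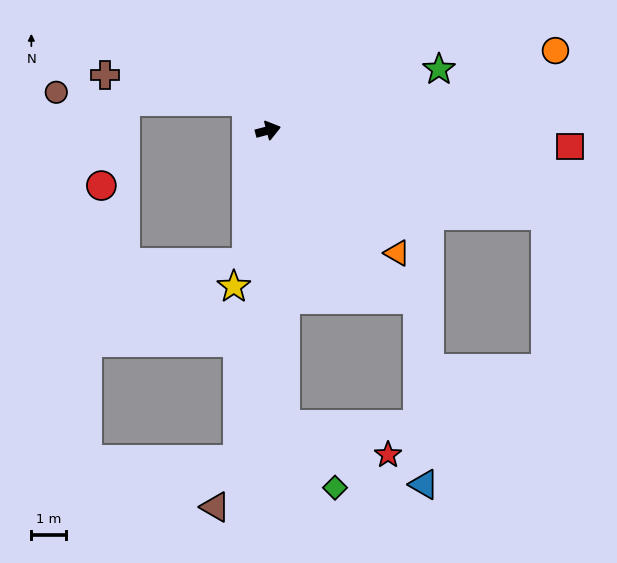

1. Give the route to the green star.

turn left 5°, forward 5.2 m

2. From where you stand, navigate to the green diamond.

blocked — turn right 101°, forward 8.5 m, then turn left 34°, forward 2.3 m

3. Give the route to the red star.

blocked — turn right 101°, forward 8.5 m, then turn left 69°, forward 3.1 m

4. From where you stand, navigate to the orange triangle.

turn right 58°, forward 5.1 m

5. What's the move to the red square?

turn right 18°, forward 8.7 m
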